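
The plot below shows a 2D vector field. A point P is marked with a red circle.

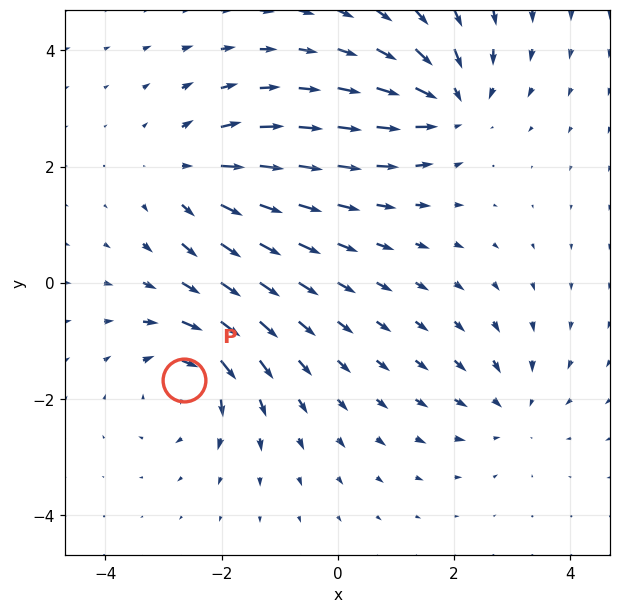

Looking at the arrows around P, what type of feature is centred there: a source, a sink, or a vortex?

vortex

At P (-2.6, -1.7) the arrows circulate clockwise. Divergence ≈0, curl about -6 — near-zero divergence with nonzero curl is a vortex.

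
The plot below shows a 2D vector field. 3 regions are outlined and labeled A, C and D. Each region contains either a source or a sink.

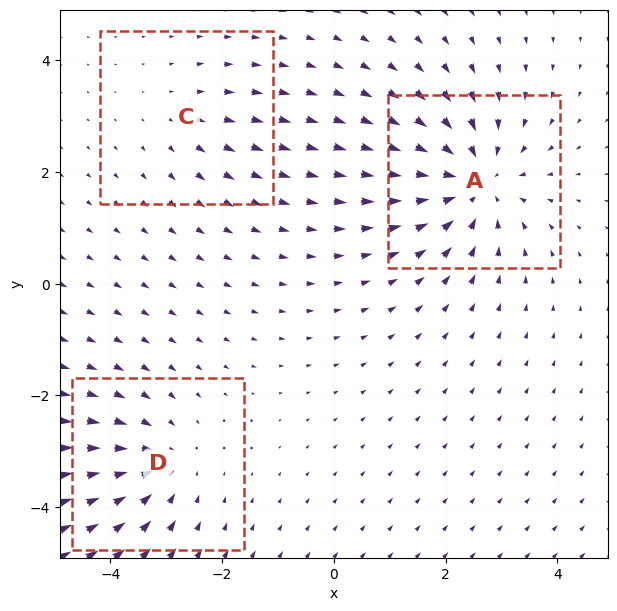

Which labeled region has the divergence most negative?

A

Divergence at each region's feature centre — A: about -5, C: about +2, D: about -3. Region A is most negative.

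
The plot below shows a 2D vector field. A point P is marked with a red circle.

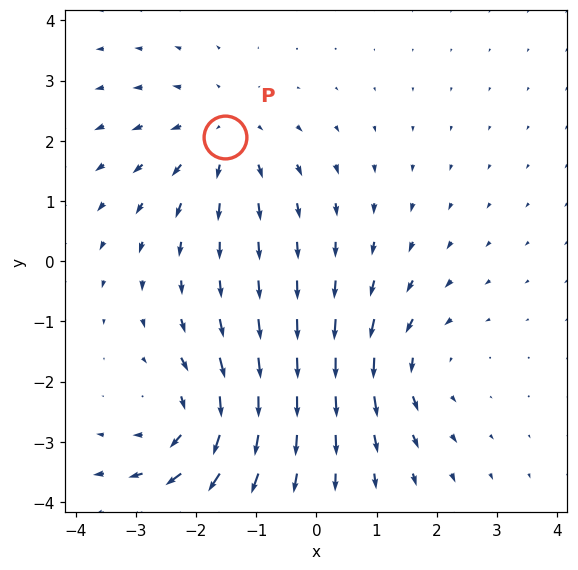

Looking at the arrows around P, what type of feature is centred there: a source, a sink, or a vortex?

At P (-1.5, 2.1) the arrows spread outward. Divergence about +3, curl ≈0 — positive divergence with near-zero curl is a source.

source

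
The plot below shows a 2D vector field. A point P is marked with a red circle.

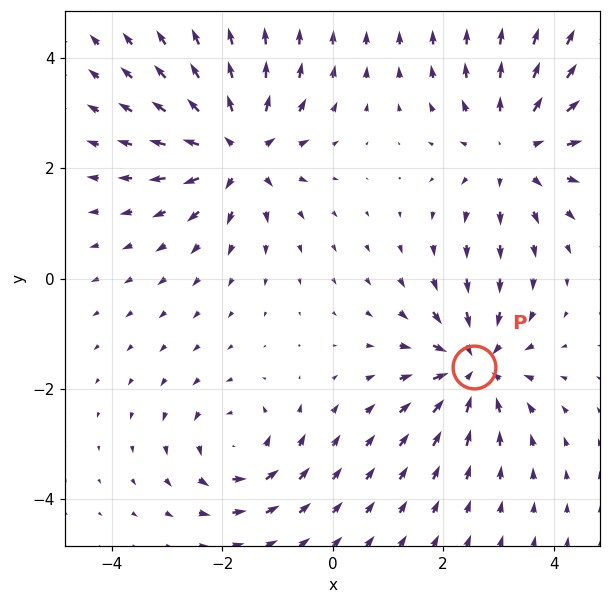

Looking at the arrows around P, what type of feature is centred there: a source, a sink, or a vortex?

sink

At P (2.6, -1.6) the arrows converge inward. Divergence about -5, curl ≈0 — negative divergence with near-zero curl is a sink.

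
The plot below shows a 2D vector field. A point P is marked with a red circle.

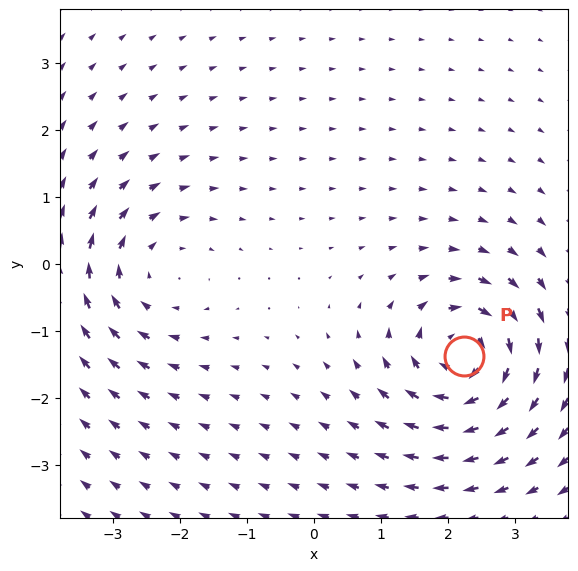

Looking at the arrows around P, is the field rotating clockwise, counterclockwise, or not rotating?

clockwise

Near P at (2.2, -1.4) the arrows circulate clockwise. The curl (z-component) there is about -7; negative curl means clockwise rotation.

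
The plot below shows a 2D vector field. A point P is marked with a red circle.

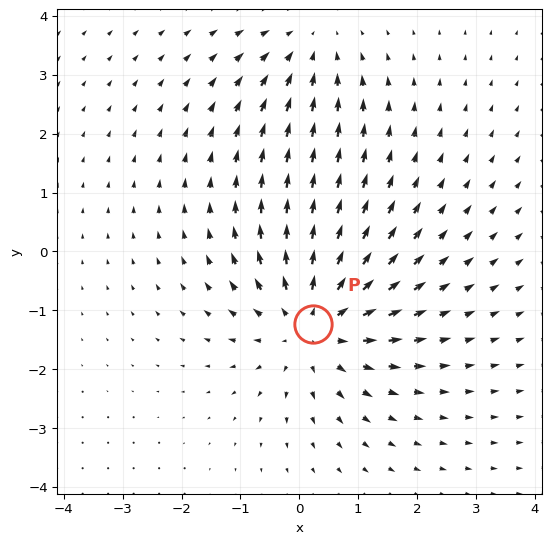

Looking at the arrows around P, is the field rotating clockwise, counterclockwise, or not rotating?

not rotating

Near P at (0.2, -1.2) the arrows show no circulation. The curl there is ≈0.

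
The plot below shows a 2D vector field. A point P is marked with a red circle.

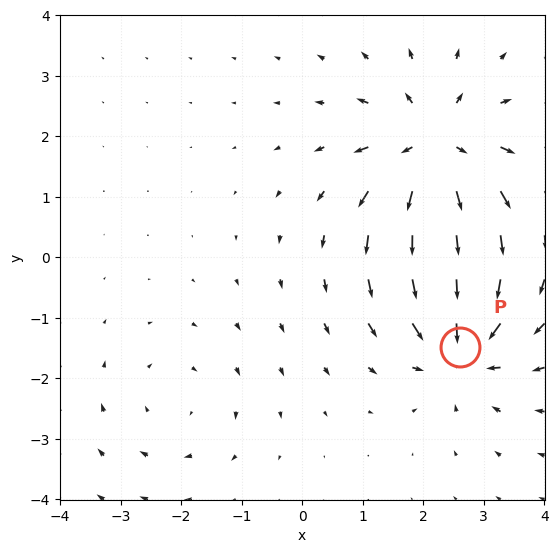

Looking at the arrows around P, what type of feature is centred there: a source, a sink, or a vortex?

At P (2.6, -1.5) the arrows converge inward. Divergence about -5, curl ≈0 — negative divergence with near-zero curl is a sink.

sink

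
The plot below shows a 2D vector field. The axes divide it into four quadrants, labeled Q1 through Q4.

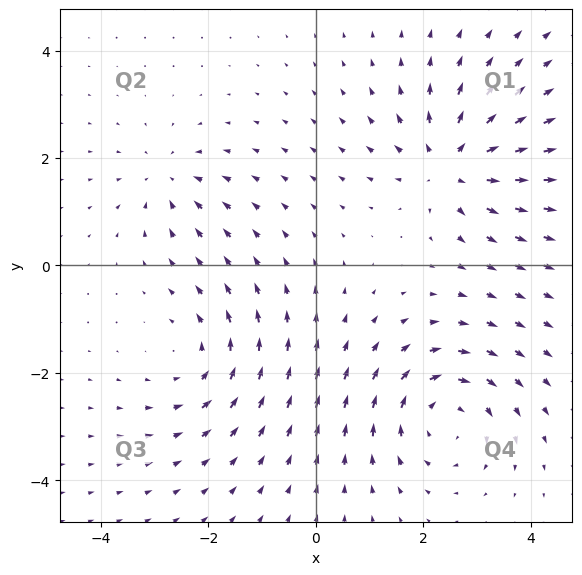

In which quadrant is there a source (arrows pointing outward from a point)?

Q1

The source sits at approximately (2.5, 1.9), which lies in quadrant Q1. The divergence there is about +5, positive as expected for a source.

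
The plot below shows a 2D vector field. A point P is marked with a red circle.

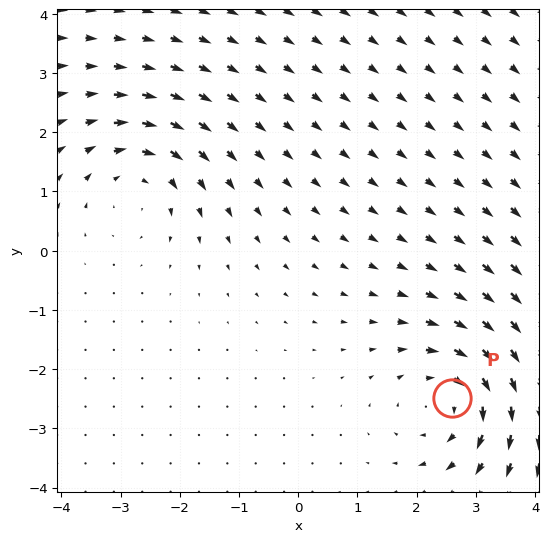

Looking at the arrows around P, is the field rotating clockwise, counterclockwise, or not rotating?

Near P at (2.6, -2.5) the arrows circulate clockwise. The curl (z-component) there is about -5; negative curl means clockwise rotation.

clockwise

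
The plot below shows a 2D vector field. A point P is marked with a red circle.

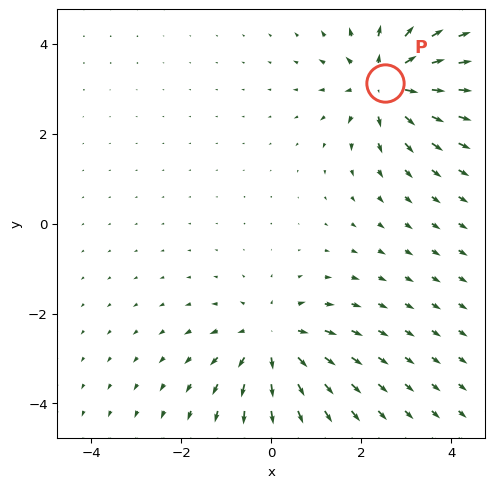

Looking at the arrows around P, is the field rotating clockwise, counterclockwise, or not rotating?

not rotating

Near P at (2.5, 3.1) the arrows show no circulation. The curl there is ≈0.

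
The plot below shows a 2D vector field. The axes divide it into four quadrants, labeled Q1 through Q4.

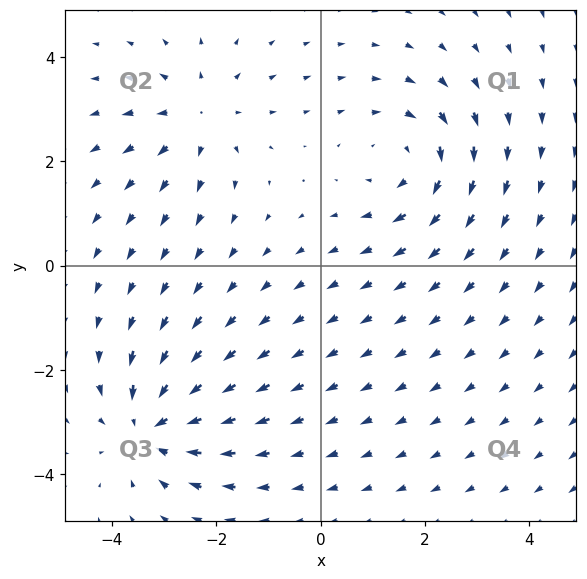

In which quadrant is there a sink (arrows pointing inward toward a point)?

The sink sits at approximately (-3.2, -3.1), which lies in quadrant Q3. The divergence there is about -4, negative as expected for a sink.

Q3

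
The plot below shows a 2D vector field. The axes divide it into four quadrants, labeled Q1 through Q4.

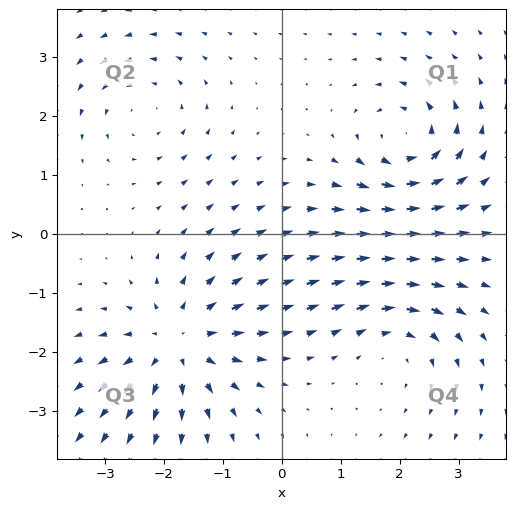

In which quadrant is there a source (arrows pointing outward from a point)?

The source sits at approximately (-1.8, -1.8), which lies in quadrant Q3. The divergence there is about +6, positive as expected for a source.

Q3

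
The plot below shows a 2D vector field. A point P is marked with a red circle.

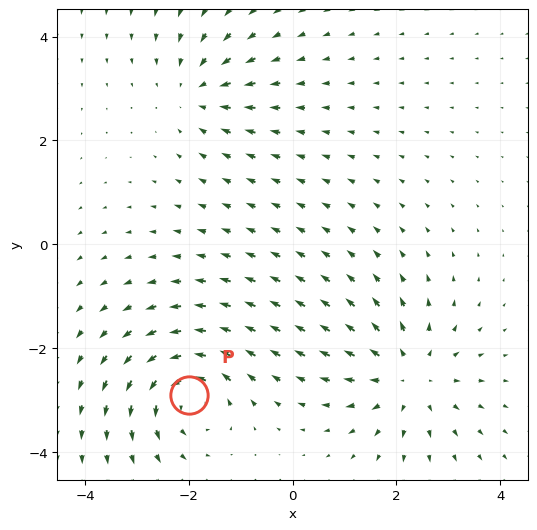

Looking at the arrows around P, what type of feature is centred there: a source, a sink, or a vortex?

At P (-2.0, -2.9) the arrows circulate counterclockwise. Divergence ≈0, curl about +6 — near-zero divergence with nonzero curl is a vortex.

vortex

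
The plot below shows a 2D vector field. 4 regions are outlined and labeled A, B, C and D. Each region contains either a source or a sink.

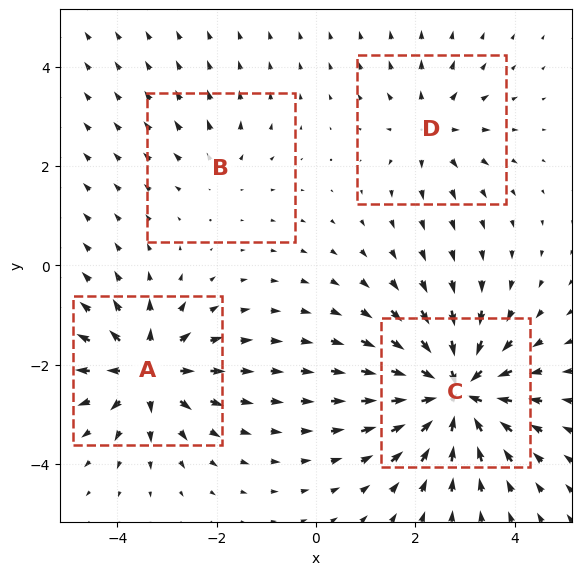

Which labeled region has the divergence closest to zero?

B

Divergence at each region's feature centre — A: about +6, B: about +2, C: about -8, D: about +4. Region B is closest to zero.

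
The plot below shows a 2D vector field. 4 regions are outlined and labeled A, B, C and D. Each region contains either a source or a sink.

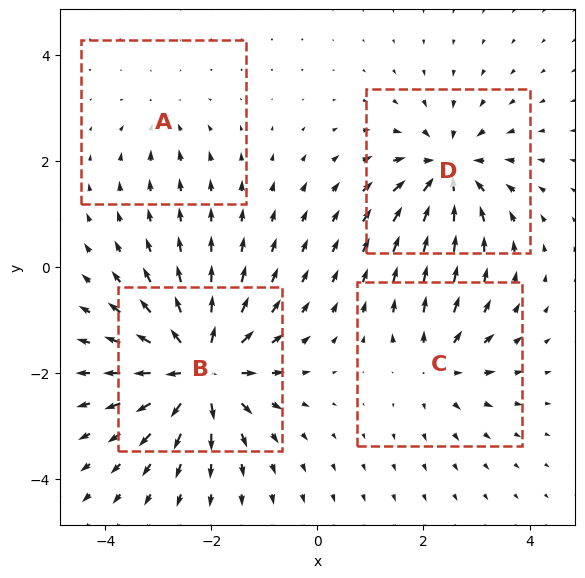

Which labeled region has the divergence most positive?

Divergence at each region's feature centre — A: about -2, B: about +8, C: about +4, D: about -6. Region B is most positive.

B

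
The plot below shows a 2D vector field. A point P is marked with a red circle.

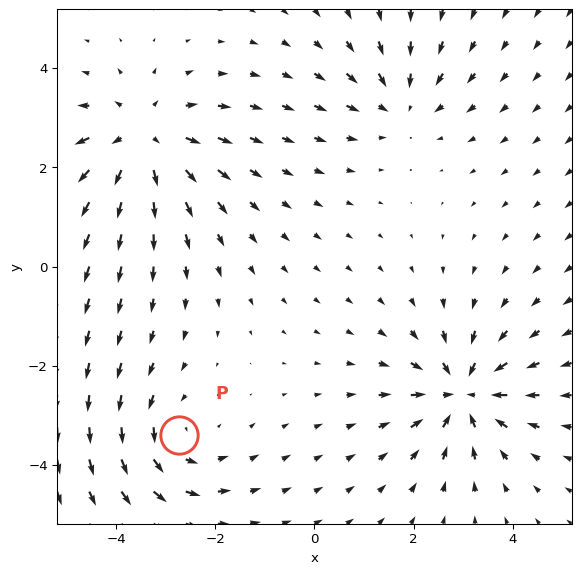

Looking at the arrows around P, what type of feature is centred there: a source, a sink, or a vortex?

At P (-2.7, -3.4) the arrows circulate counterclockwise. Divergence ≈0, curl about +3 — near-zero divergence with nonzero curl is a vortex.

vortex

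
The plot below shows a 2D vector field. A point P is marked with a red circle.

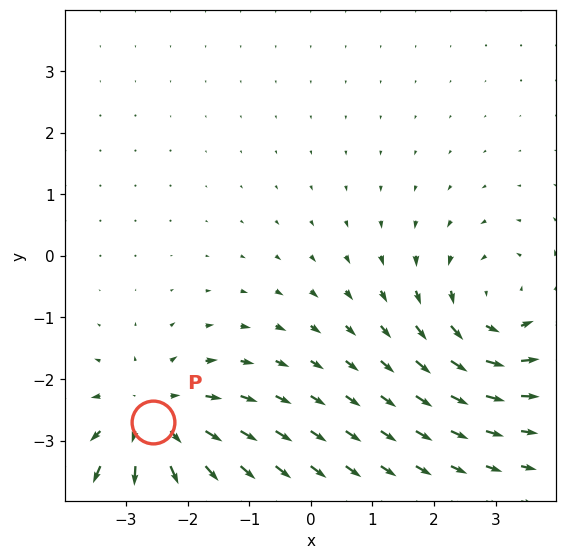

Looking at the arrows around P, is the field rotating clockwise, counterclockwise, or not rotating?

Near P at (-2.6, -2.7) the arrows show no circulation. The curl there is ≈0.

not rotating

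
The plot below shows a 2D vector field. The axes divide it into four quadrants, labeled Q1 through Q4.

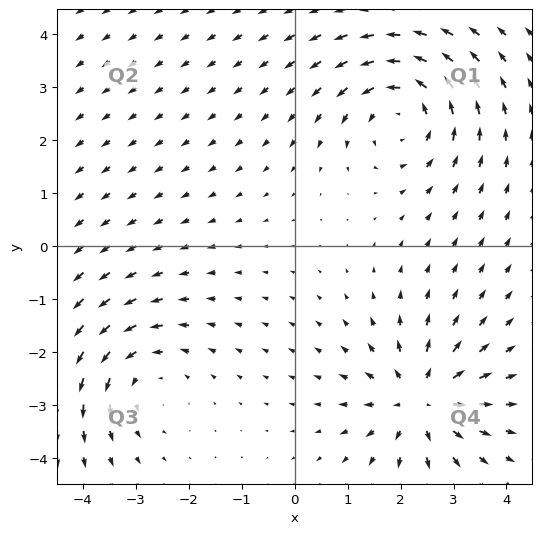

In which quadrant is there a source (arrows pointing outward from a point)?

Q4

The source sits at approximately (2.4, -2.9), which lies in quadrant Q4. The divergence there is about +5, positive as expected for a source.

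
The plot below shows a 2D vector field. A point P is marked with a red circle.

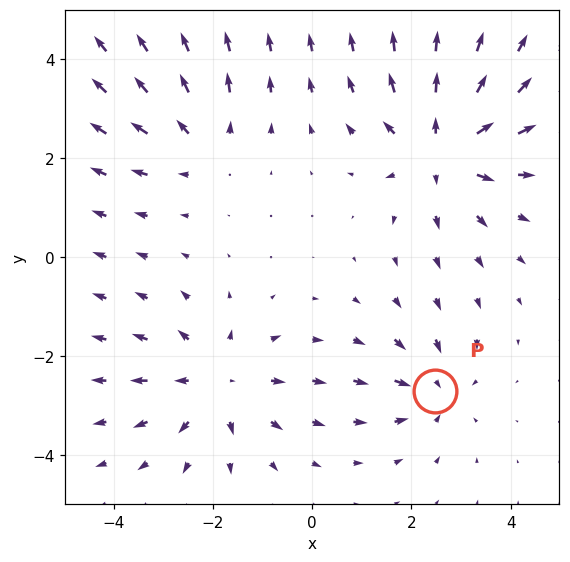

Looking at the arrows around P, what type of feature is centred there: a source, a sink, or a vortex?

sink

At P (2.5, -2.7) the arrows converge inward. Divergence about -3, curl ≈0 — negative divergence with near-zero curl is a sink.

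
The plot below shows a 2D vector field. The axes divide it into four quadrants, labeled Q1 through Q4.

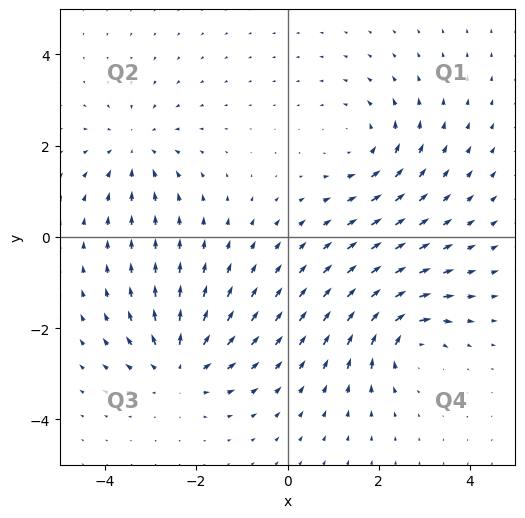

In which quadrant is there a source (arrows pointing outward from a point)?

Q3

The source sits at approximately (-2.4, -2.8), which lies in quadrant Q3. The divergence there is about +5, positive as expected for a source.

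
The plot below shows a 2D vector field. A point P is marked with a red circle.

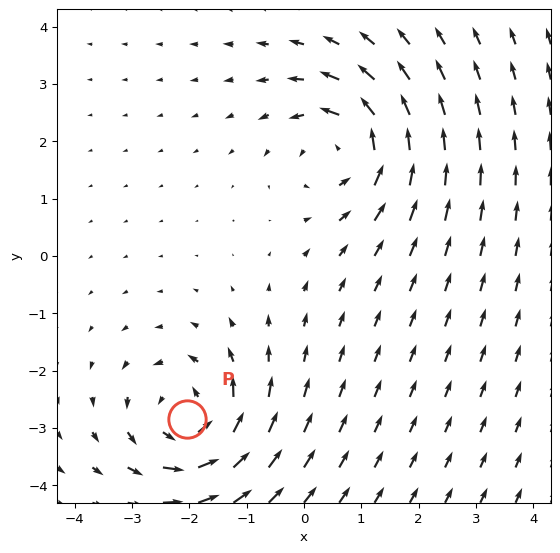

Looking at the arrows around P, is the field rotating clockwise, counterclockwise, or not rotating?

Near P at (-2.0, -2.8) the arrows circulate counterclockwise. The curl (z-component) there is about +6; positive curl means counterclockwise rotation.

counterclockwise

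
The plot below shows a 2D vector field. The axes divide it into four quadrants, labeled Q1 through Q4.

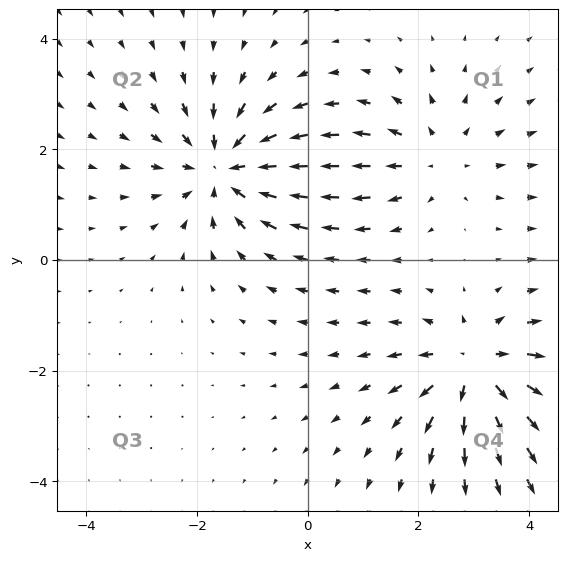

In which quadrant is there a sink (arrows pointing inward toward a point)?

Q2

The sink sits at approximately (-1.5, 1.7), which lies in quadrant Q2. The divergence there is about -4, negative as expected for a sink.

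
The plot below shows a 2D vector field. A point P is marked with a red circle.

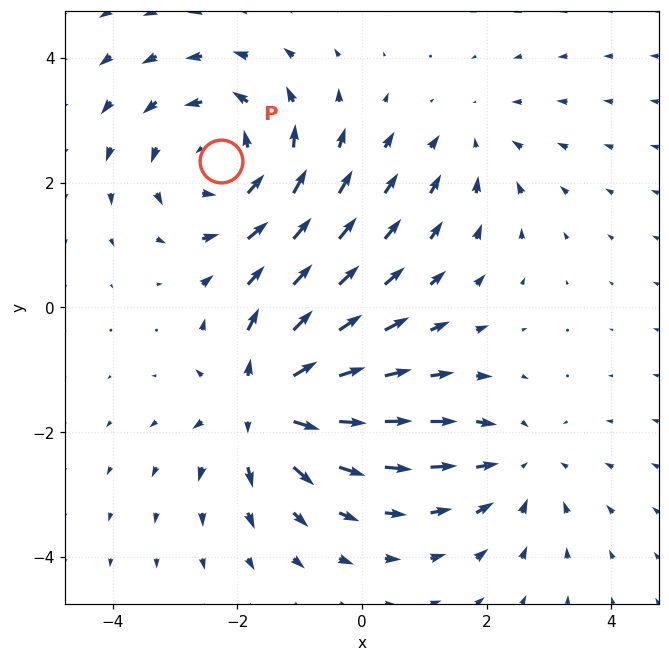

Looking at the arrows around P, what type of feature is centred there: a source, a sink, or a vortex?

At P (-2.3, 2.3) the arrows circulate counterclockwise. Divergence ≈0, curl about +4 — near-zero divergence with nonzero curl is a vortex.

vortex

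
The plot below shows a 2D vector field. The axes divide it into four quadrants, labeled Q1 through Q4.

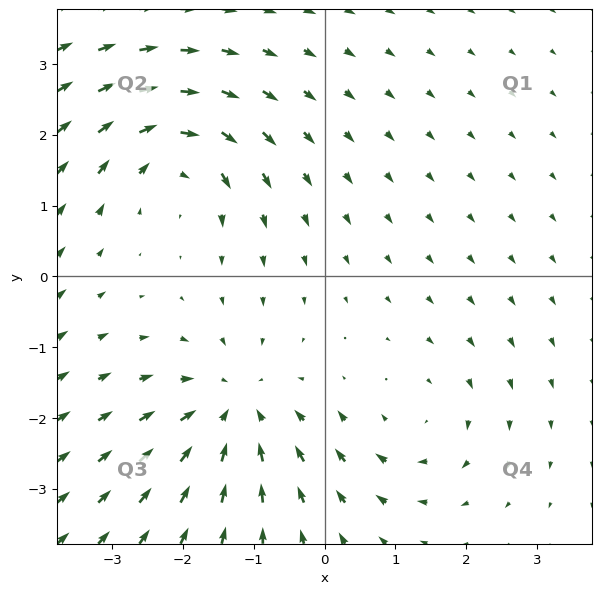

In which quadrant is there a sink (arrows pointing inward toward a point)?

Q3

The sink sits at approximately (-1.3, -1.9), which lies in quadrant Q3. The divergence there is about -4, negative as expected for a sink.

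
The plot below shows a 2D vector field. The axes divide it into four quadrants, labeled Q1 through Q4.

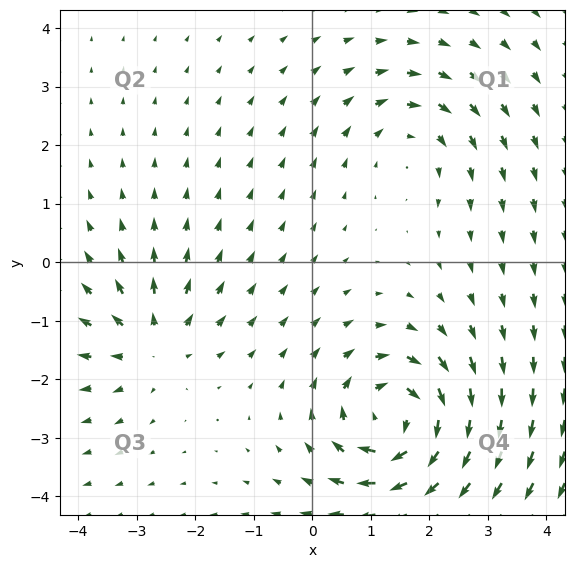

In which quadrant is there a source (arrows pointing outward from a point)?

Q3

The source sits at approximately (-2.7, -1.4), which lies in quadrant Q3. The divergence there is about +4, positive as expected for a source.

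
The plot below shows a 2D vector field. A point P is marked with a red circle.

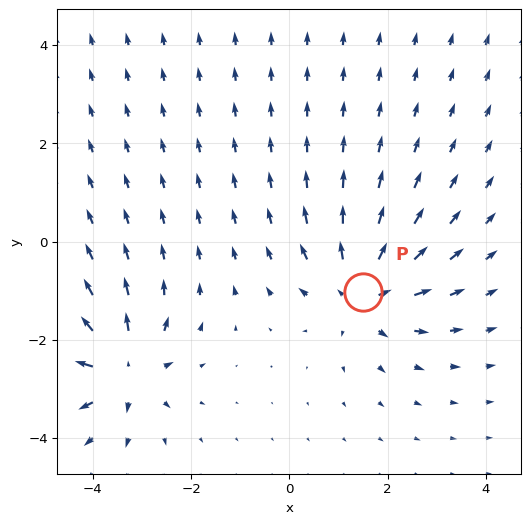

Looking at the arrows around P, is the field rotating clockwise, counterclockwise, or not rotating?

not rotating

Near P at (1.5, -1.0) the arrows show no circulation. The curl there is ≈0.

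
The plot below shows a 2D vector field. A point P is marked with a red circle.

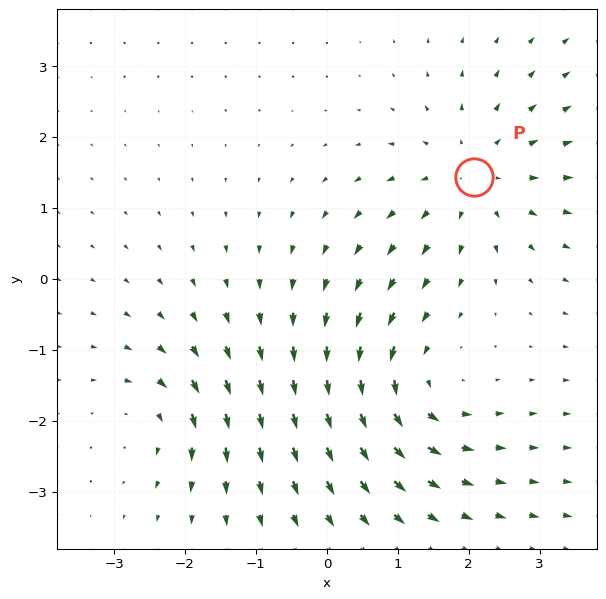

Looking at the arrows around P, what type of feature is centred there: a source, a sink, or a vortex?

At P (2.1, 1.4) the arrows spread outward. Divergence about +4, curl ≈0 — positive divergence with near-zero curl is a source.

source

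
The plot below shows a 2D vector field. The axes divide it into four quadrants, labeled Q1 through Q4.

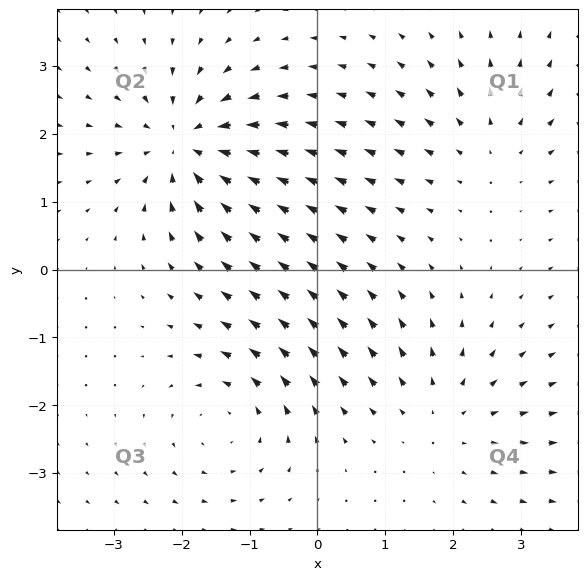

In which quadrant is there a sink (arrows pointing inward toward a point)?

Q2

The sink sits at approximately (-1.9, 1.8), which lies in quadrant Q2. The divergence there is about -5, negative as expected for a sink.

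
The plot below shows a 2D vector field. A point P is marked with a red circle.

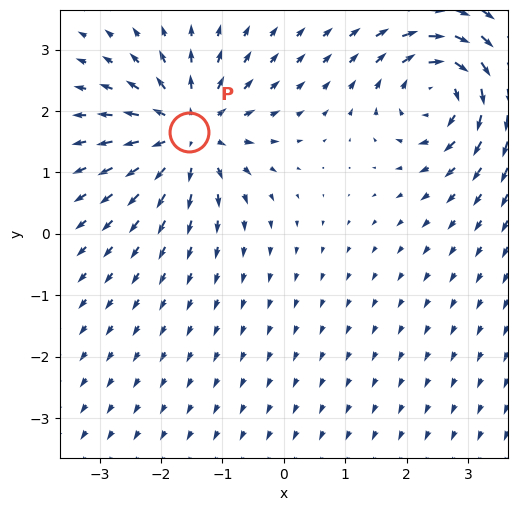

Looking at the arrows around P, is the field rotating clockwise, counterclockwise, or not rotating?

Near P at (-1.5, 1.7) the arrows show no circulation. The curl there is ≈0.

not rotating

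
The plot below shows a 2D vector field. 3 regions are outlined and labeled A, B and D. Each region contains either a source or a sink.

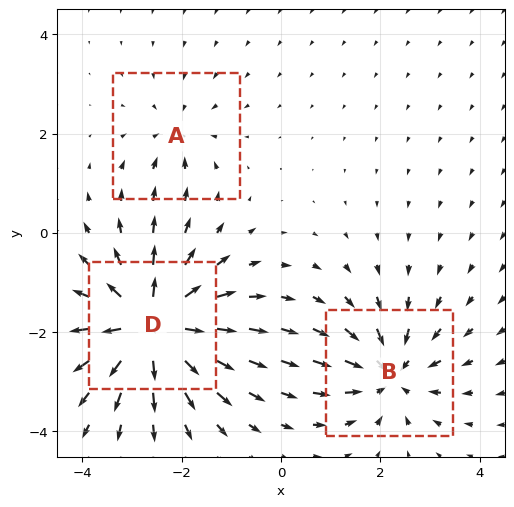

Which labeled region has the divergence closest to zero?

A

Divergence at each region's feature centre — A: about -2, B: about -4, D: about +6. Region A is closest to zero.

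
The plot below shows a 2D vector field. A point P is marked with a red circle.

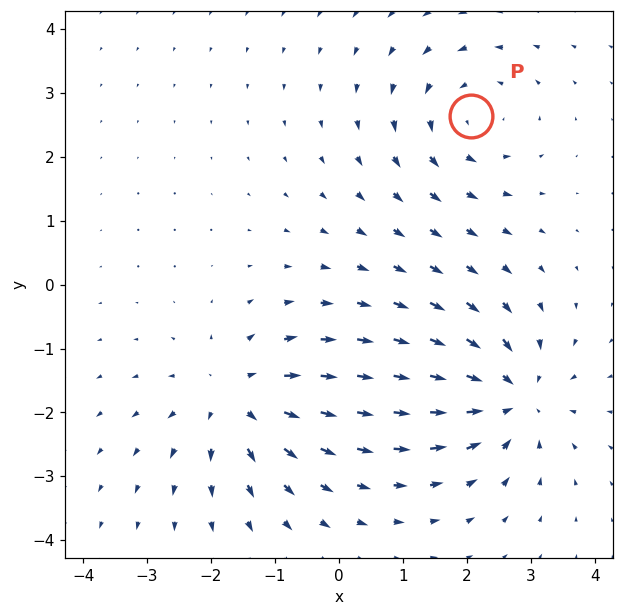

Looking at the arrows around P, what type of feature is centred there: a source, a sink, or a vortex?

vortex

At P (2.1, 2.6) the arrows circulate counterclockwise. Divergence ≈0, curl about +4 — near-zero divergence with nonzero curl is a vortex.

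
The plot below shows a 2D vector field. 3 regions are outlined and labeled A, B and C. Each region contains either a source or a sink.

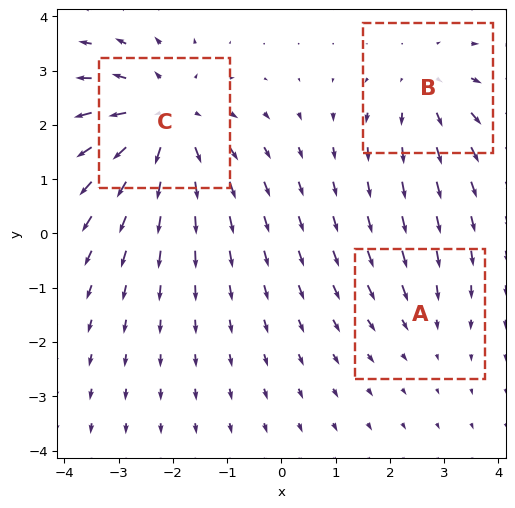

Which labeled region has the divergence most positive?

Divergence at each region's feature centre — A: about -2, B: about +3, C: about +4. Region C is most positive.

C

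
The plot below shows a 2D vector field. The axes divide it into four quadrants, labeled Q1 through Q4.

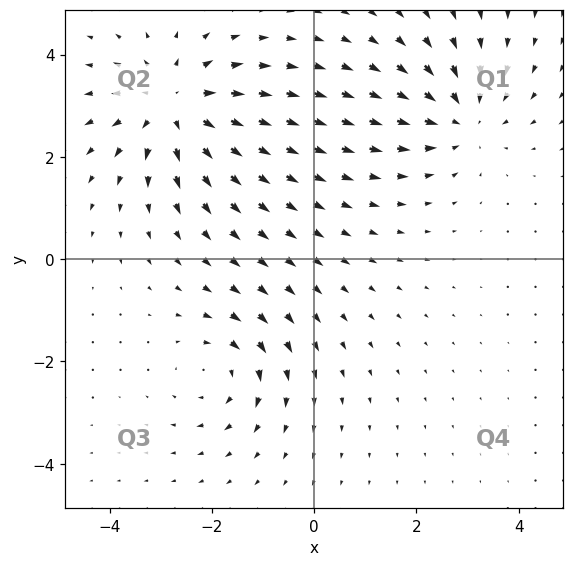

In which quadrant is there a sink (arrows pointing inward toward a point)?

The sink sits at approximately (2.9, 2.7), which lies in quadrant Q1. The divergence there is about -3, negative as expected for a sink.

Q1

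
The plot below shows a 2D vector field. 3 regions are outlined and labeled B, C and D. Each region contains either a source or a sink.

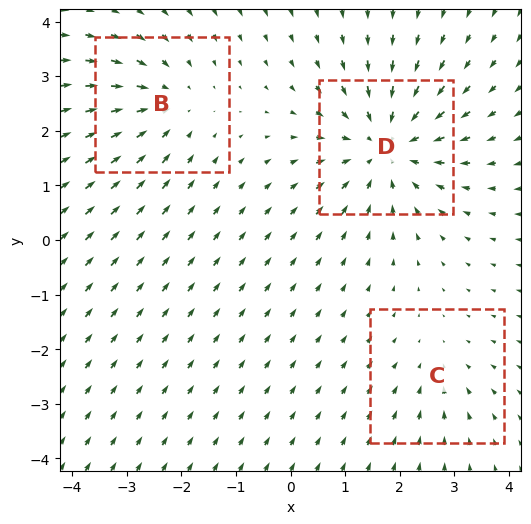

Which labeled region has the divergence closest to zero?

C

Divergence at each region's feature centre — B: about -3, C: about -2, D: about -5. Region C is closest to zero.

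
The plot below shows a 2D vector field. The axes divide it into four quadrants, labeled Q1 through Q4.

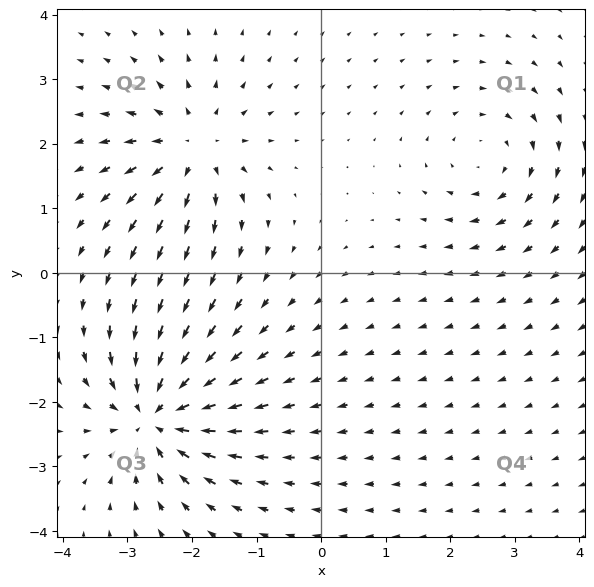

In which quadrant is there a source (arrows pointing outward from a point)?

Q2

The source sits at approximately (-2.0, 1.9), which lies in quadrant Q2. The divergence there is about +5, positive as expected for a source.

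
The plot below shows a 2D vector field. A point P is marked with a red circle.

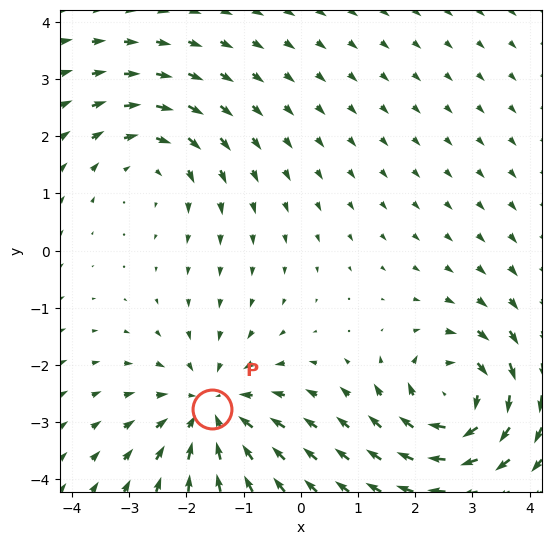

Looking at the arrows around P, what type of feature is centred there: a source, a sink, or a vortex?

At P (-1.6, -2.8) the arrows converge inward. Divergence about -4, curl ≈0 — negative divergence with near-zero curl is a sink.

sink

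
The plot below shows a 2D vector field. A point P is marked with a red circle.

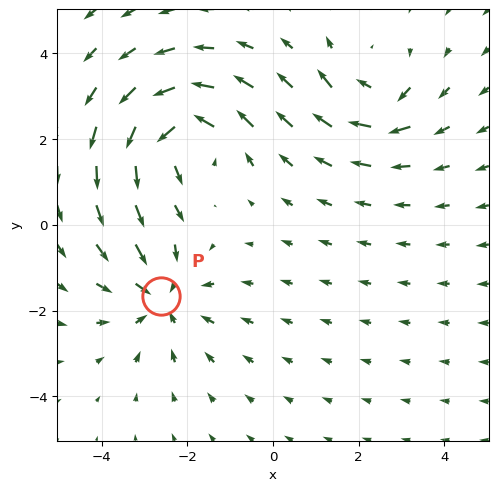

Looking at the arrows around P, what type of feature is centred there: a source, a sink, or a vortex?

At P (-2.6, -1.7) the arrows converge inward. Divergence about -3, curl ≈0 — negative divergence with near-zero curl is a sink.

sink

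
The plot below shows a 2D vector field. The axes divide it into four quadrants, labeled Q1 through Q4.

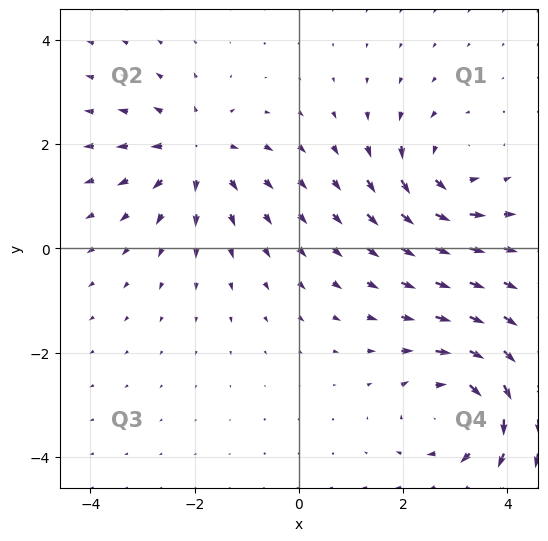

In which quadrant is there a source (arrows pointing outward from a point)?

The source sits at approximately (-2.0, 1.8), which lies in quadrant Q2. The divergence there is about +4, positive as expected for a source.

Q2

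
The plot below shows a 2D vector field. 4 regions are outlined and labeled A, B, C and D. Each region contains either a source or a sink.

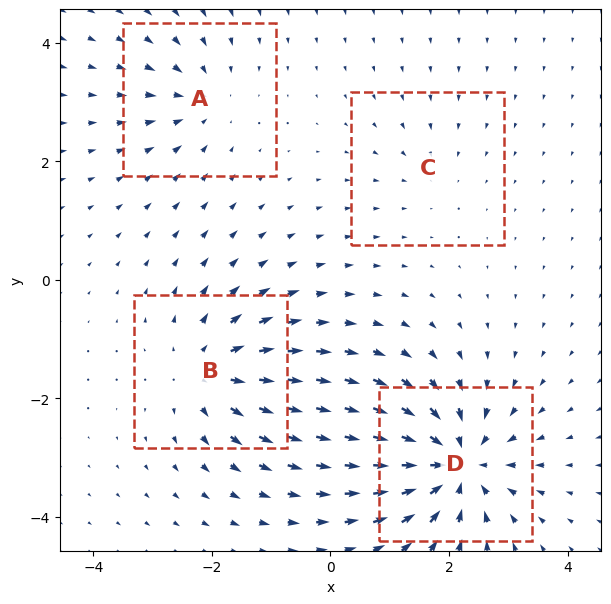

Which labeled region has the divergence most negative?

D

Divergence at each region's feature centre — A: about -4, B: about +5, C: about -2, D: about -8. Region D is most negative.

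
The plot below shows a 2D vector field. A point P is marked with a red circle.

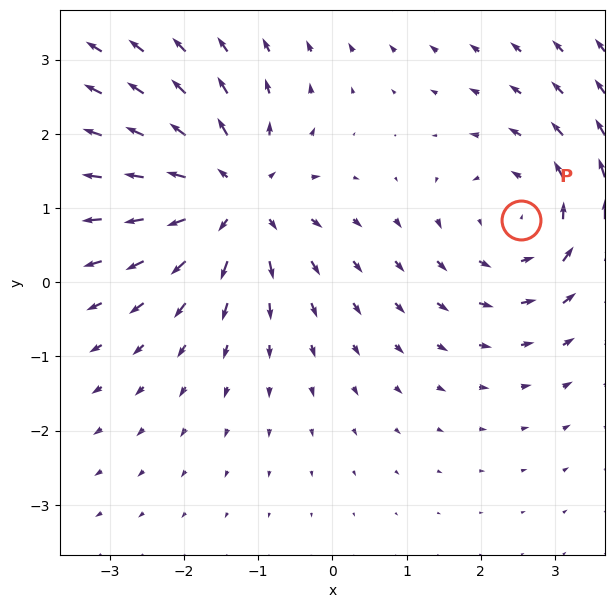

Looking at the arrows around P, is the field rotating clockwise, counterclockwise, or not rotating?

counterclockwise

Near P at (2.5, 0.8) the arrows circulate counterclockwise. The curl (z-component) there is about +3; positive curl means counterclockwise rotation.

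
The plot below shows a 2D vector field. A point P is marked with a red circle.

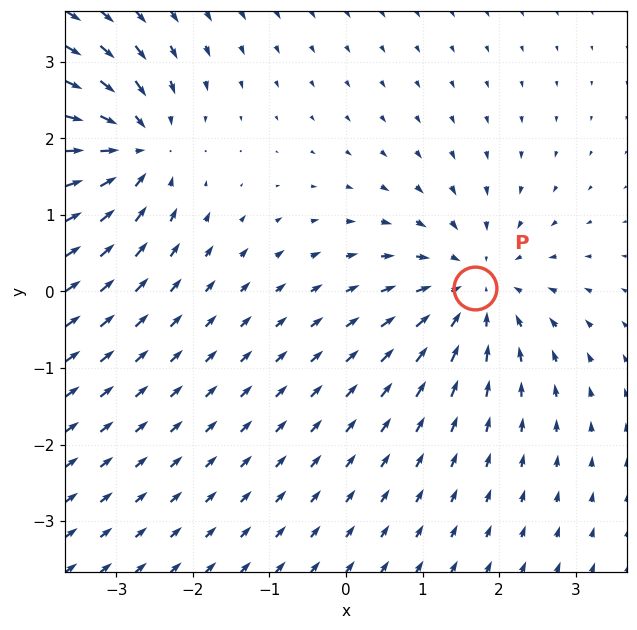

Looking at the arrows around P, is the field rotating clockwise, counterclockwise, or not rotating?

not rotating

Near P at (1.7, 0.1) the arrows show no circulation. The curl there is ≈0.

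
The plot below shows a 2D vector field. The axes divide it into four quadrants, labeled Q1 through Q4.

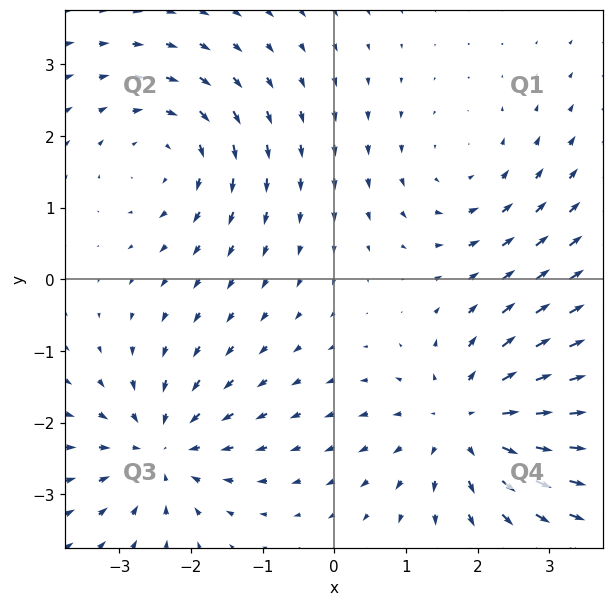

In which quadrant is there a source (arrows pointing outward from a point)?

Q4

The source sits at approximately (1.9, -2.0), which lies in quadrant Q4. The divergence there is about +4, positive as expected for a source.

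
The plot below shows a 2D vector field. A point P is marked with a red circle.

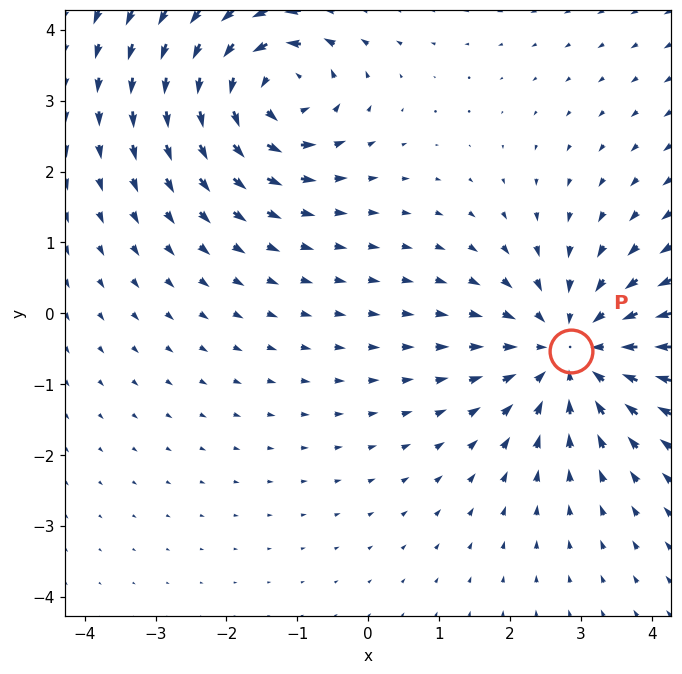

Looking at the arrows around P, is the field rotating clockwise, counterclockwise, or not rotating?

Near P at (2.9, -0.5) the arrows show no circulation. The curl there is ≈0.

not rotating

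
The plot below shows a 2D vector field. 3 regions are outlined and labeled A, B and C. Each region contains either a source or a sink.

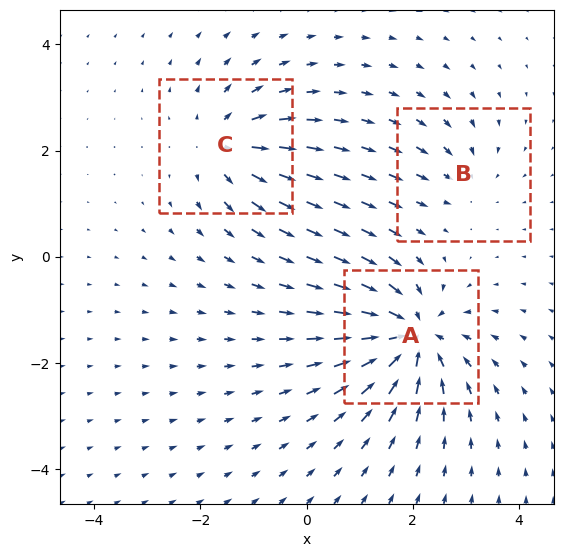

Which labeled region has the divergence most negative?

A

Divergence at each region's feature centre — A: about -6, B: about -2, C: about +4. Region A is most negative.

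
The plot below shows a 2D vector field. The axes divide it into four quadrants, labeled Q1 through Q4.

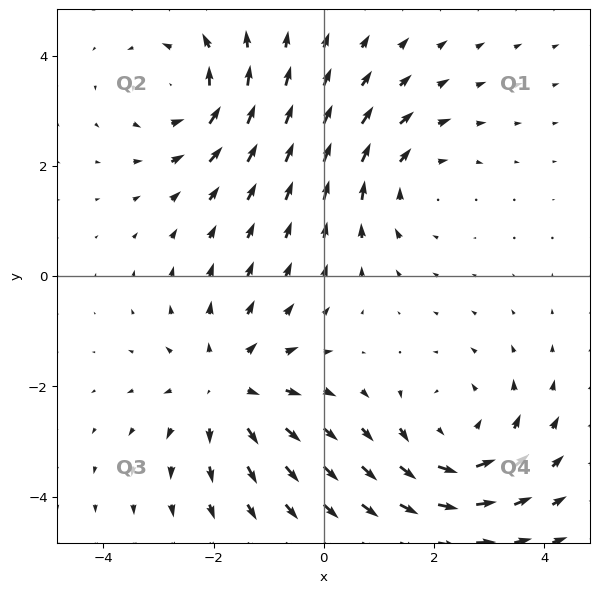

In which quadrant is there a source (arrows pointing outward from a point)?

The source sits at approximately (-1.8, -2.0), which lies in quadrant Q3. The divergence there is about +4, positive as expected for a source.

Q3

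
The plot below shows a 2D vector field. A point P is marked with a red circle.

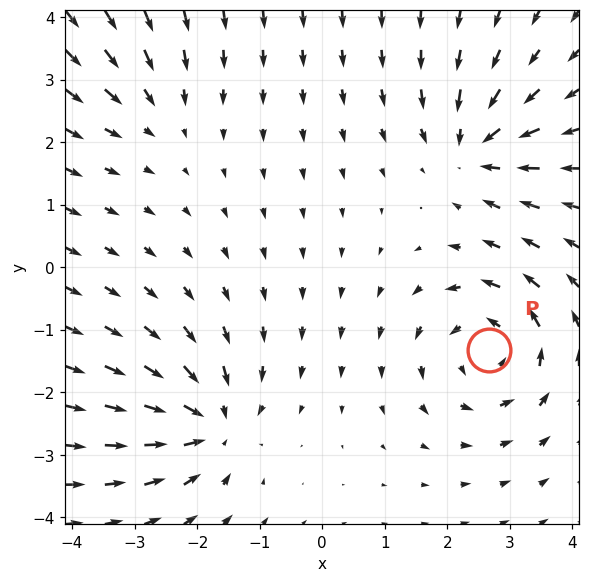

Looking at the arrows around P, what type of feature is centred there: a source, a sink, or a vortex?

At P (2.7, -1.3) the arrows circulate counterclockwise. Divergence ≈0, curl about +5 — near-zero divergence with nonzero curl is a vortex.

vortex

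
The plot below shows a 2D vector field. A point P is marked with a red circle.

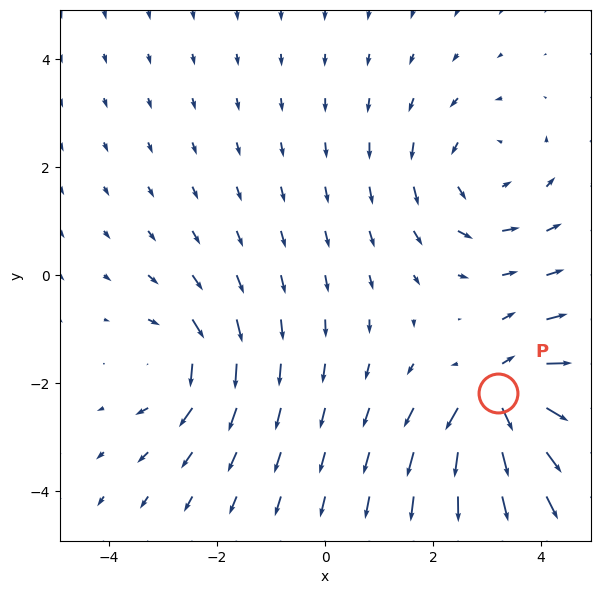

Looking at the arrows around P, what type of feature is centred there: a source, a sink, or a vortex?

source

At P (3.2, -2.2) the arrows spread outward. Divergence about +7, curl ≈0 — positive divergence with near-zero curl is a source.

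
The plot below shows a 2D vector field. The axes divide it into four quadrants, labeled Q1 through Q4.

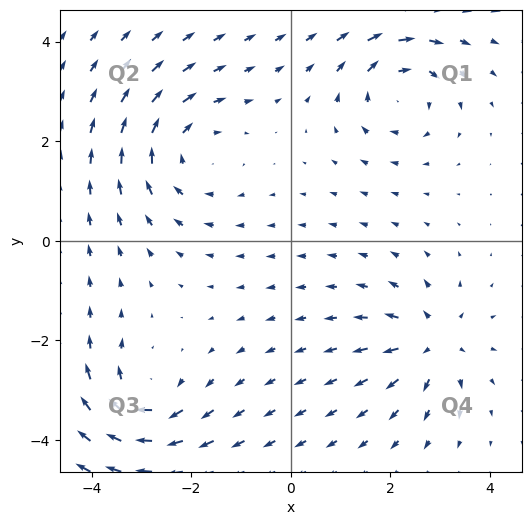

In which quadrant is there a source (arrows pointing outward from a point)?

Q4

The source sits at approximately (2.9, -2.0), which lies in quadrant Q4. The divergence there is about +4, positive as expected for a source.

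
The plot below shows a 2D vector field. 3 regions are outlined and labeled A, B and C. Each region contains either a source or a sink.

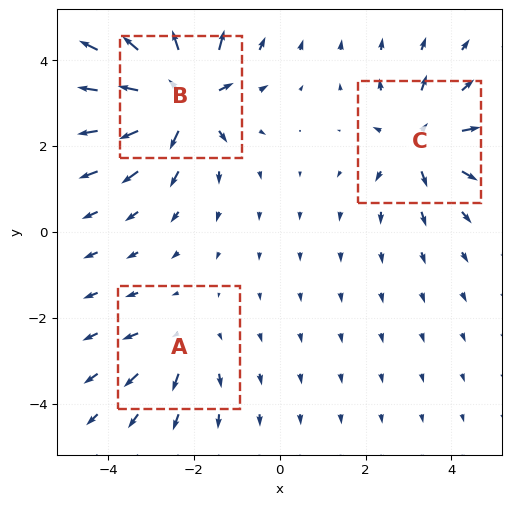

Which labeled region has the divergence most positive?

B

Divergence at each region's feature centre — A: about +2, B: about +6, C: about +4. Region B is most positive.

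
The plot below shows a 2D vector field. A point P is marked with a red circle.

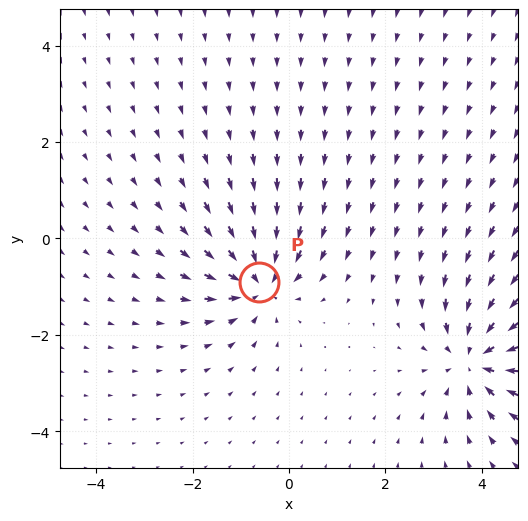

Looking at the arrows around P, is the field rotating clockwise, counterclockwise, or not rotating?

Near P at (-0.6, -0.9) the arrows show no circulation. The curl there is ≈0.

not rotating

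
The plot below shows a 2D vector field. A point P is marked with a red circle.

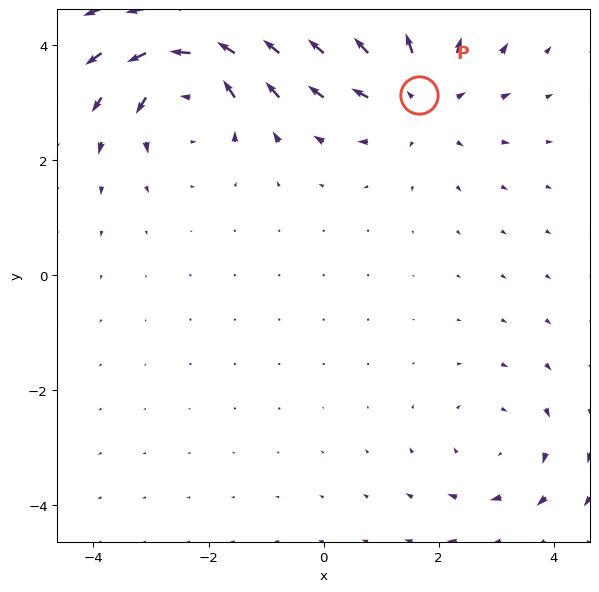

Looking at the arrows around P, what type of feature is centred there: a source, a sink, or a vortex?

source

At P (1.7, 3.1) the arrows spread outward. Divergence about +3, curl ≈0 — positive divergence with near-zero curl is a source.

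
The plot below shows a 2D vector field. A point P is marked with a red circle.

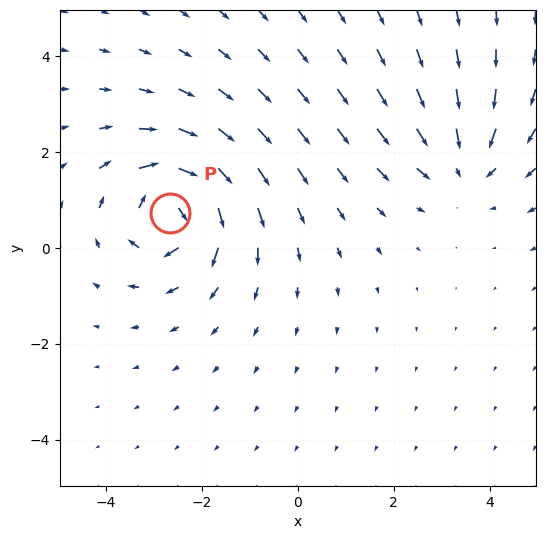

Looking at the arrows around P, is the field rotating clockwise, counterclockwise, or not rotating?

Near P at (-2.7, 0.7) the arrows circulate clockwise. The curl (z-component) there is about -5; negative curl means clockwise rotation.

clockwise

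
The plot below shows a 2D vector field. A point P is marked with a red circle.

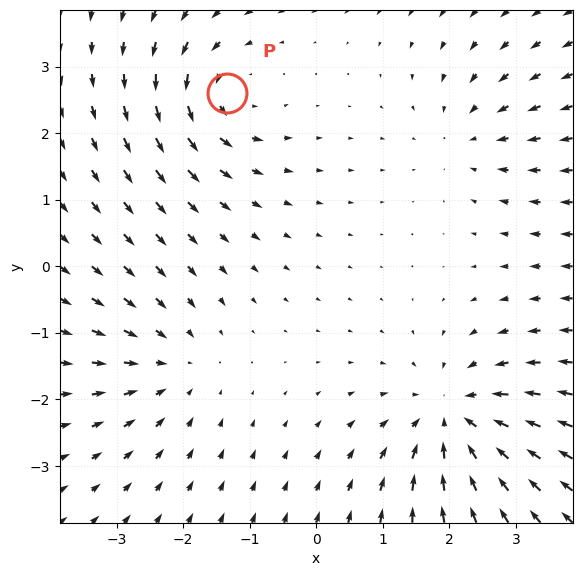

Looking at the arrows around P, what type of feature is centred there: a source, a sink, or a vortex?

At P (-1.3, 2.6) the arrows circulate counterclockwise. Divergence ≈0, curl about +4 — near-zero divergence with nonzero curl is a vortex.

vortex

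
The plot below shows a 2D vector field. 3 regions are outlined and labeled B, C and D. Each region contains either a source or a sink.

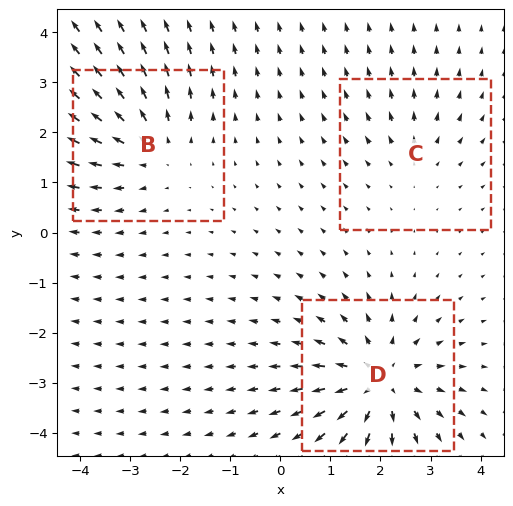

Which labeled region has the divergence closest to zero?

Divergence at each region's feature centre — B: about +3, C: about +2, D: about +5. Region C is closest to zero.

C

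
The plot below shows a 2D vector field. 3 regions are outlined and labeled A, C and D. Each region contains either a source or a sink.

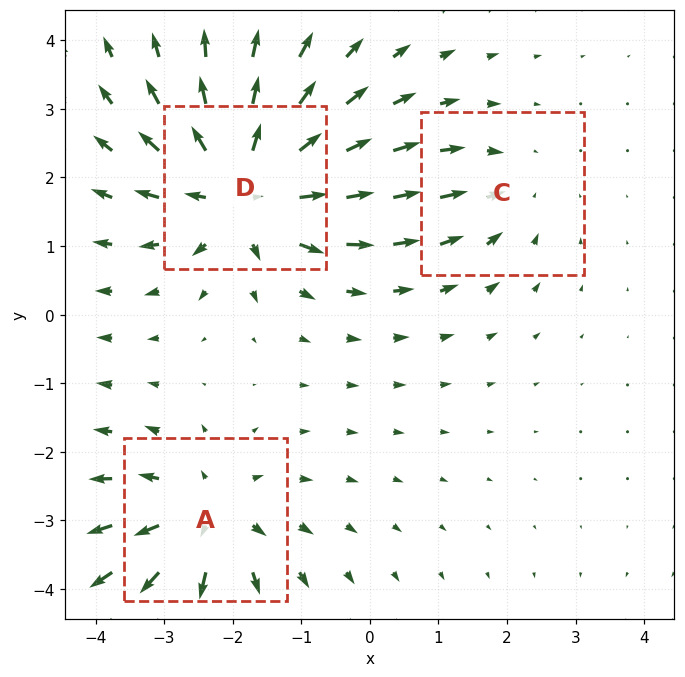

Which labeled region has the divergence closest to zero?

Divergence at each region's feature centre — A: about +3, C: about -2, D: about +5. Region C is closest to zero.

C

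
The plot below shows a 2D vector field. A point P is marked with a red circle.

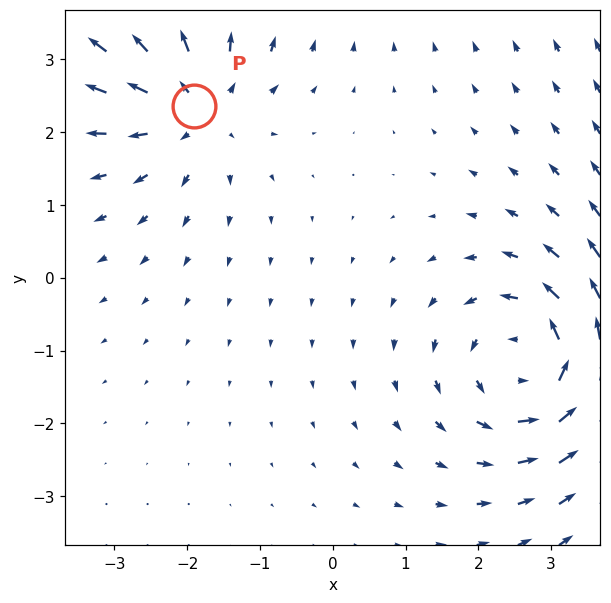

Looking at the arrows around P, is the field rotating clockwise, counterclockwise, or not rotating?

Near P at (-1.9, 2.4) the arrows show no circulation. The curl there is ≈0.

not rotating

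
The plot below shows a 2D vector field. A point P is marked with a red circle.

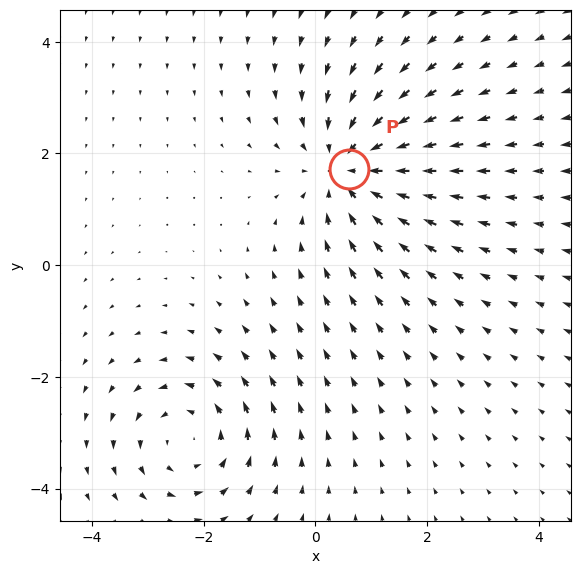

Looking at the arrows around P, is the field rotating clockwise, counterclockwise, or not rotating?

Near P at (0.6, 1.7) the arrows show no circulation. The curl there is ≈0.

not rotating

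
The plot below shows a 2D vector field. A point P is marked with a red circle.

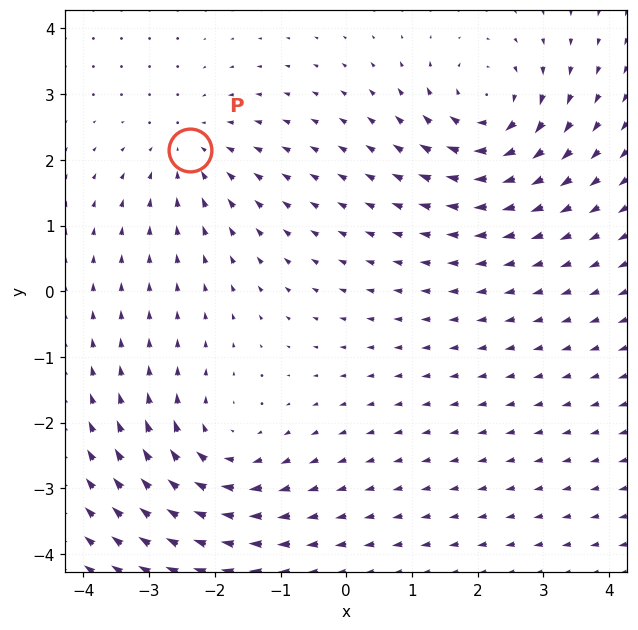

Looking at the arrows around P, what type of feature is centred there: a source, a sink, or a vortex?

At P (-2.4, 2.1) the arrows converge inward. Divergence about -3, curl ≈0 — negative divergence with near-zero curl is a sink.

sink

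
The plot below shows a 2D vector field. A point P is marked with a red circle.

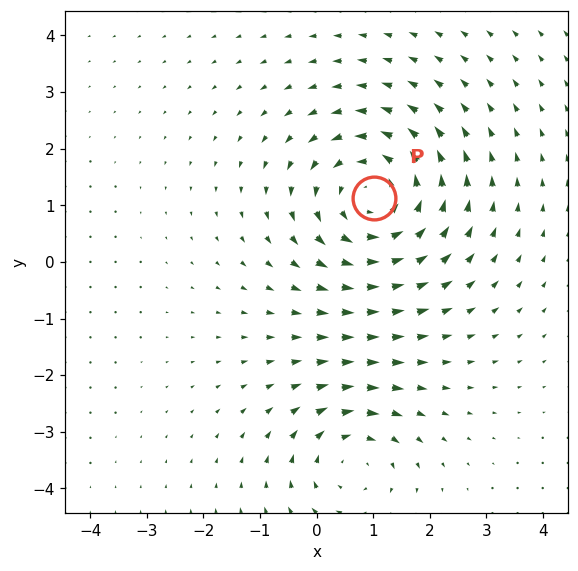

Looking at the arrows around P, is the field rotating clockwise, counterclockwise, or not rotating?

Near P at (1.0, 1.1) the arrows circulate counterclockwise. The curl (z-component) there is about +4; positive curl means counterclockwise rotation.

counterclockwise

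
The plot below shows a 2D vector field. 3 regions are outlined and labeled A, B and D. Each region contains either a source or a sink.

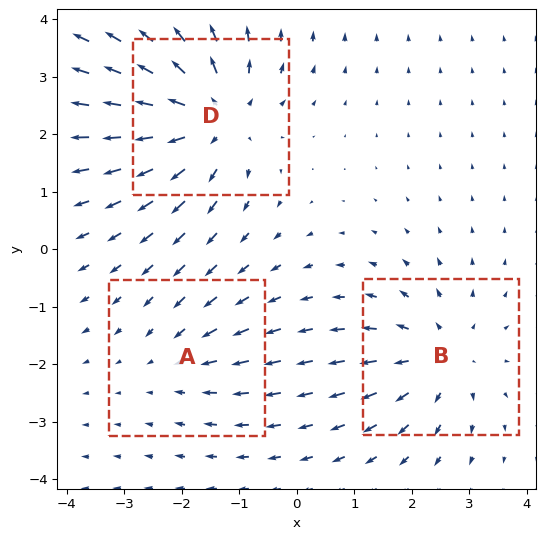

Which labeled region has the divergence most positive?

D

Divergence at each region's feature centre — A: about -2, B: about +3, D: about +4. Region D is most positive.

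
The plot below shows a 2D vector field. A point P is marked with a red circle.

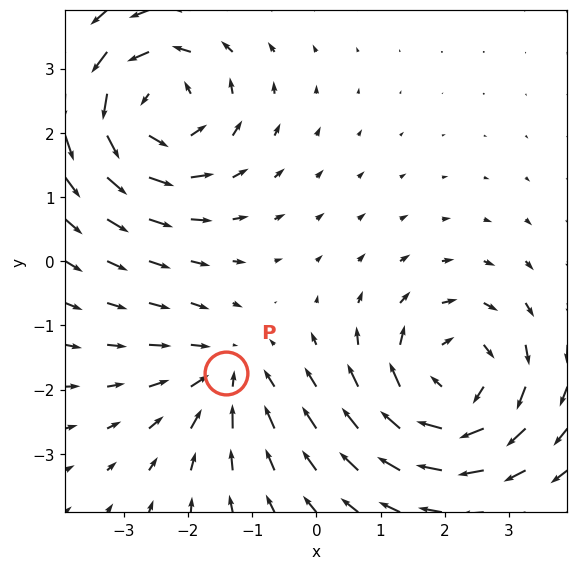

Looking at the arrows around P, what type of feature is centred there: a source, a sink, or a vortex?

sink

At P (-1.4, -1.7) the arrows converge inward. Divergence about -3, curl ≈0 — negative divergence with near-zero curl is a sink.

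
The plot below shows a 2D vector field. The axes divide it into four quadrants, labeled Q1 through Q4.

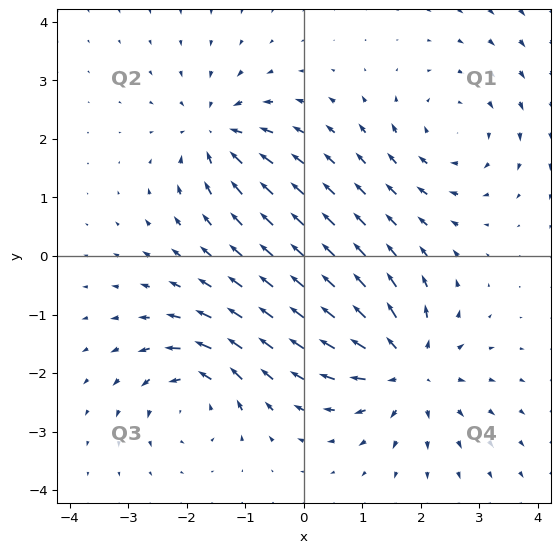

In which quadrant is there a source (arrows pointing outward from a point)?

Q4

The source sits at approximately (1.8, -1.9), which lies in quadrant Q4. The divergence there is about +5, positive as expected for a source.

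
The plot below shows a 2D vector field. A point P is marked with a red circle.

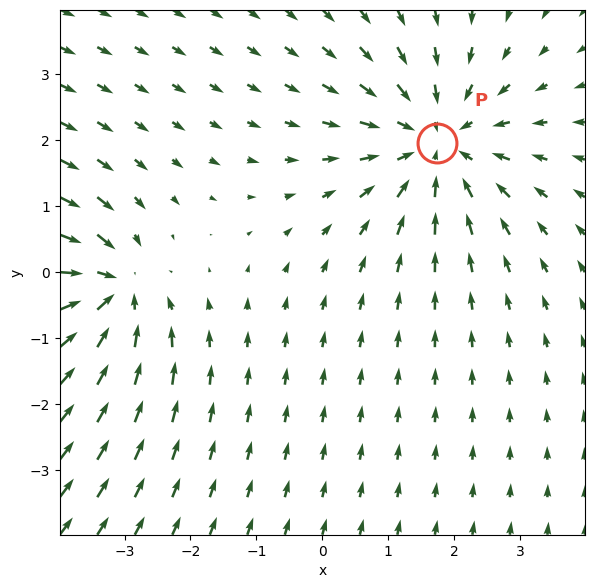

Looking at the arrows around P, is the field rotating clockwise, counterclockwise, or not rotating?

Near P at (1.7, 2.0) the arrows show no circulation. The curl there is ≈0.

not rotating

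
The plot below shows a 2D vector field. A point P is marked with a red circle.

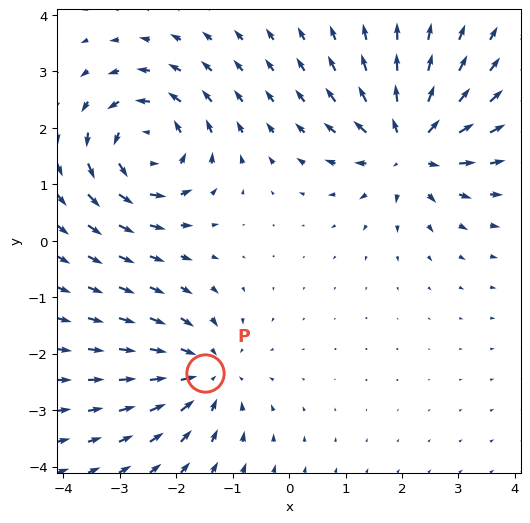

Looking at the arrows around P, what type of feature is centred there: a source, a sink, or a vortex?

sink

At P (-1.5, -2.3) the arrows converge inward. Divergence about -3, curl ≈0 — negative divergence with near-zero curl is a sink.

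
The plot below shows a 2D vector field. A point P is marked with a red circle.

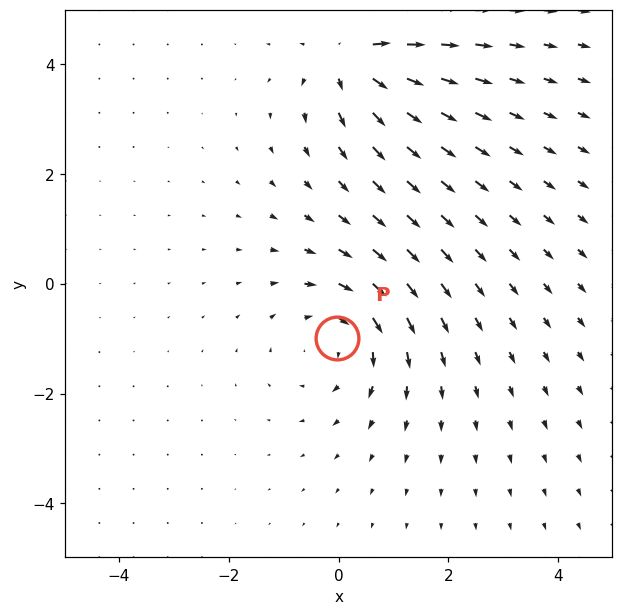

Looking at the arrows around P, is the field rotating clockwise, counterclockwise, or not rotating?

Near P at (-0.0, -1.0) the arrows circulate clockwise. The curl (z-component) there is about -3; negative curl means clockwise rotation.

clockwise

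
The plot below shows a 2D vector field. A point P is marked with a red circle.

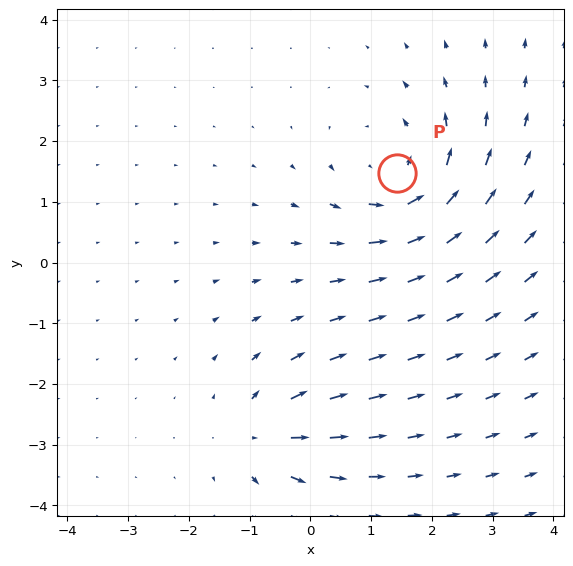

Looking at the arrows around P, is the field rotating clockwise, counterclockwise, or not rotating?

counterclockwise

Near P at (1.4, 1.5) the arrows circulate counterclockwise. The curl (z-component) there is about +4; positive curl means counterclockwise rotation.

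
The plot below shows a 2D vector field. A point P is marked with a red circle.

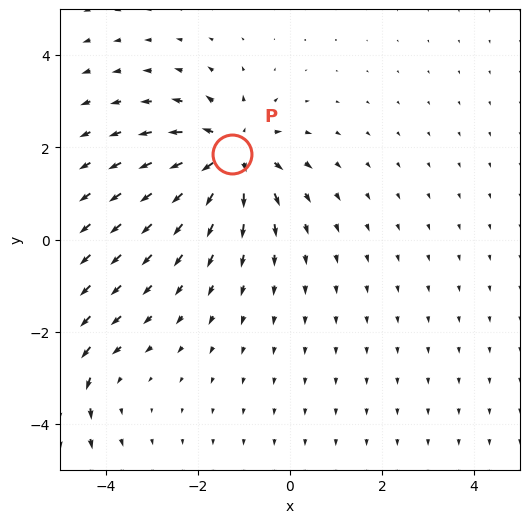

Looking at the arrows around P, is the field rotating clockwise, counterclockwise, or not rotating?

Near P at (-1.3, 1.9) the arrows show no circulation. The curl there is ≈0.

not rotating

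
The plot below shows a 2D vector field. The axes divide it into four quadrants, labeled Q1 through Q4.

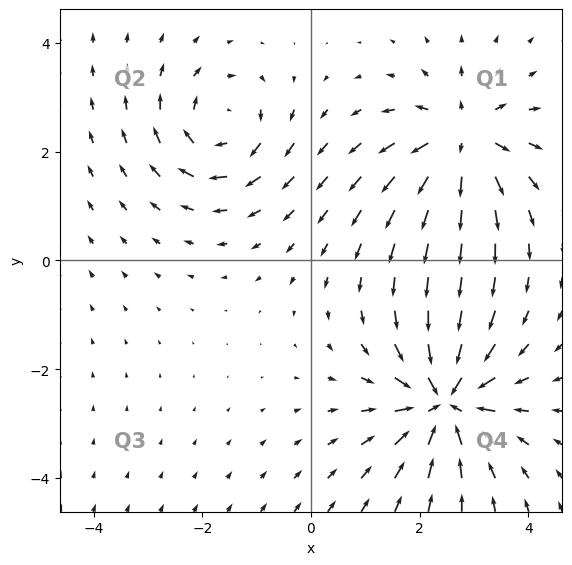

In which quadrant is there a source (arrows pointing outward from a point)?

Q1

The source sits at approximately (2.8, 2.2), which lies in quadrant Q1. The divergence there is about +4, positive as expected for a source.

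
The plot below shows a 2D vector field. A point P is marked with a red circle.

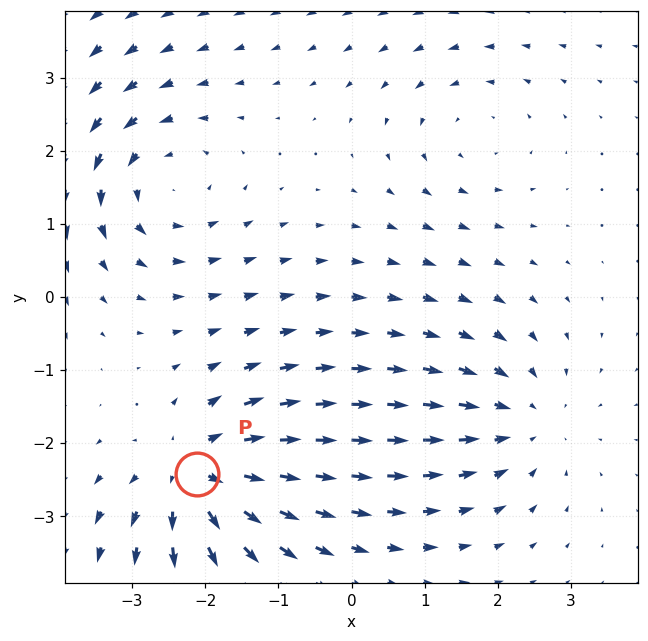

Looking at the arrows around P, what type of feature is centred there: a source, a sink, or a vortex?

At P (-2.1, -2.4) the arrows spread outward. Divergence about +7, curl ≈0 — positive divergence with near-zero curl is a source.

source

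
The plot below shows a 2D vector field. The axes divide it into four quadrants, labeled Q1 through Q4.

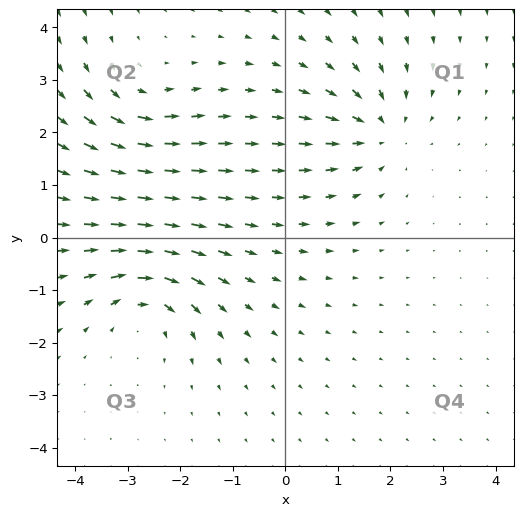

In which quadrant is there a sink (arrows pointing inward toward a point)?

Q1

The sink sits at approximately (1.8, 2.0), which lies in quadrant Q1. The divergence there is about -4, negative as expected for a sink.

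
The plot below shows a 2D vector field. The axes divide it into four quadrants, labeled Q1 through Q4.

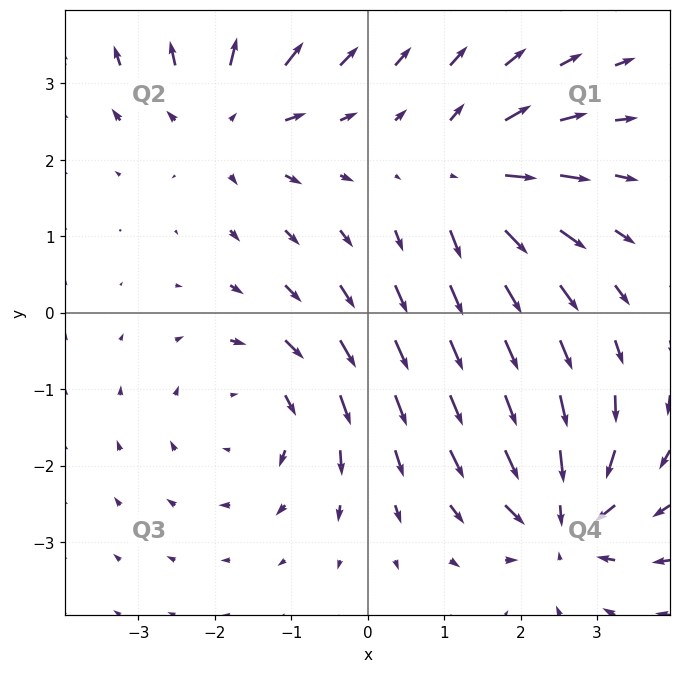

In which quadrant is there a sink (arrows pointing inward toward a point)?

Q4

The sink sits at approximately (2.6, -2.7), which lies in quadrant Q4. The divergence there is about -6, negative as expected for a sink.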